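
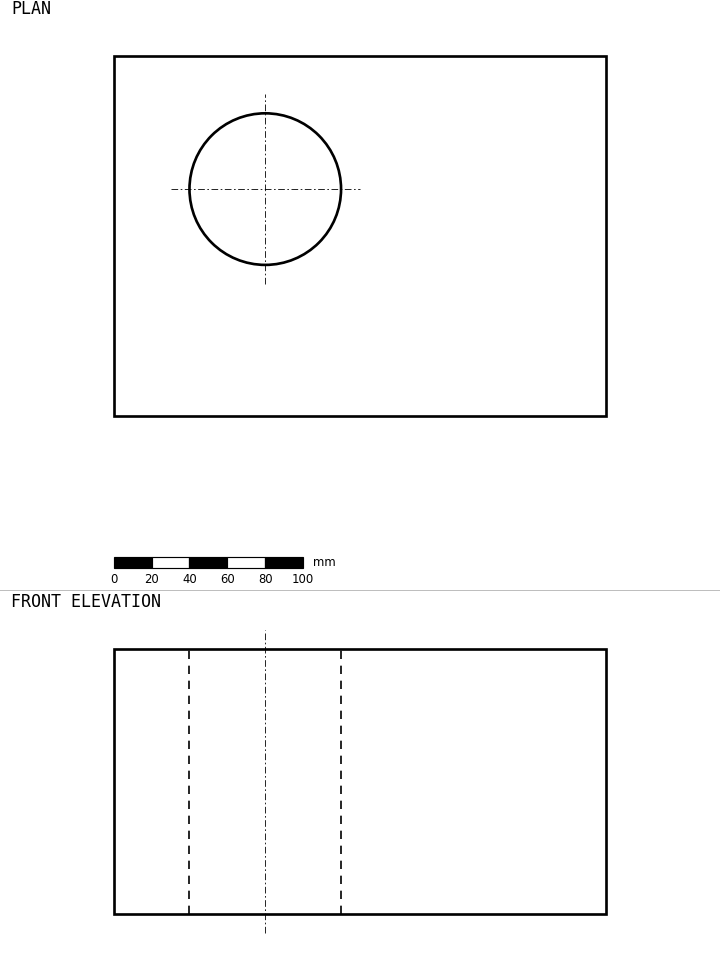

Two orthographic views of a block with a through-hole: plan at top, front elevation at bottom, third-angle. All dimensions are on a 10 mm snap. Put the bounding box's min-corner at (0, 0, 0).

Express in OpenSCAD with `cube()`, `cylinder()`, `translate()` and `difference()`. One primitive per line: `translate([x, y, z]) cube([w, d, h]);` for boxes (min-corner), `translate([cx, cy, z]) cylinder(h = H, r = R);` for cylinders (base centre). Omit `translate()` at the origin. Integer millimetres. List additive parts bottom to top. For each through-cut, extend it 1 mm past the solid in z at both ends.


difference() {
  cube([260, 190, 140]);
  translate([80, 120, -1]) cylinder(h = 142, r = 40);
}


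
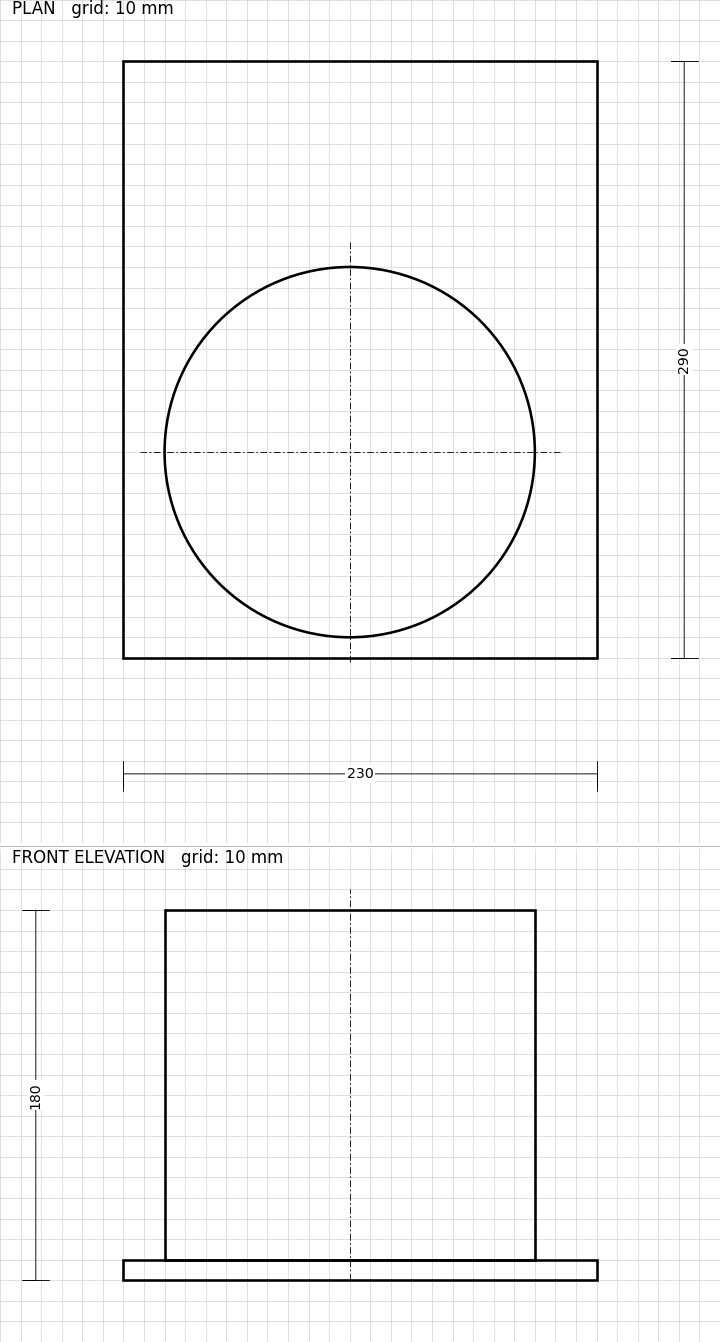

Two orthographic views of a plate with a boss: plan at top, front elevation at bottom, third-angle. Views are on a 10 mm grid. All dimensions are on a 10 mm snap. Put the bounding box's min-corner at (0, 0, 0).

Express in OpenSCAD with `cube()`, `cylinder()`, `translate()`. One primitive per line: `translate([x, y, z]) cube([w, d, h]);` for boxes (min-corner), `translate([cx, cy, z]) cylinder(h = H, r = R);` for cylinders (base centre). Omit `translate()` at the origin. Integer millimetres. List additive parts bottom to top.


cube([230, 290, 10]);
translate([110, 100, 10]) cylinder(h = 170, r = 90);


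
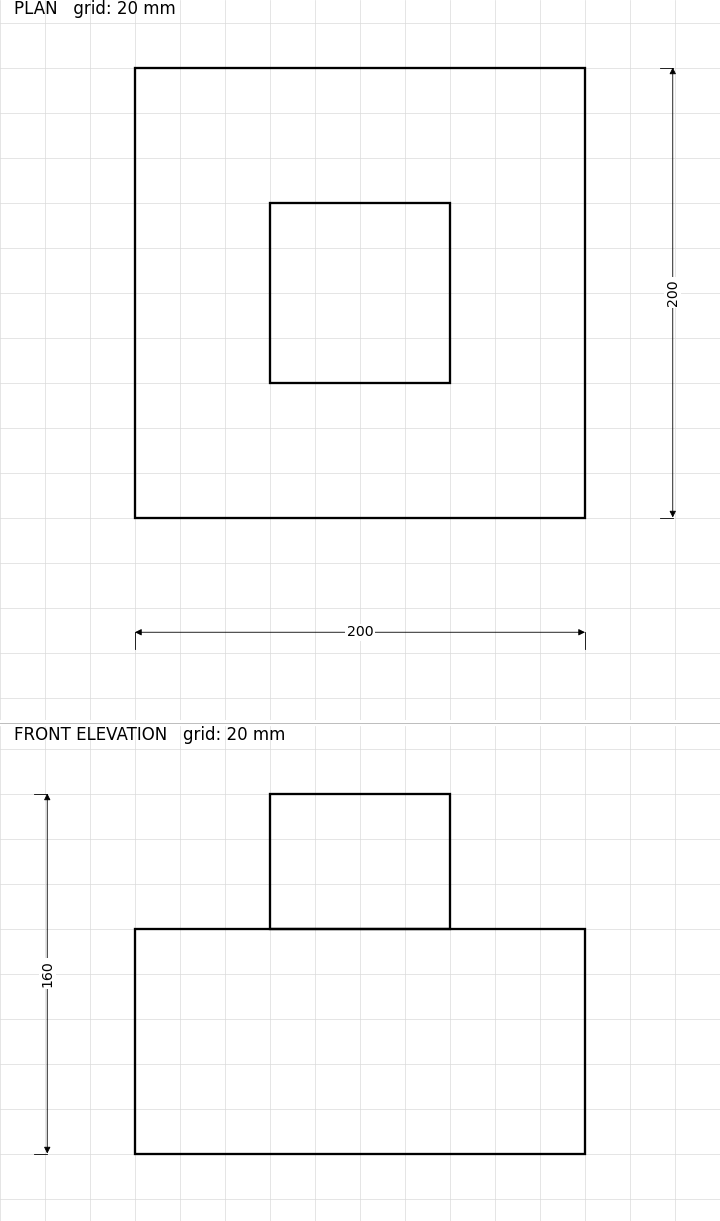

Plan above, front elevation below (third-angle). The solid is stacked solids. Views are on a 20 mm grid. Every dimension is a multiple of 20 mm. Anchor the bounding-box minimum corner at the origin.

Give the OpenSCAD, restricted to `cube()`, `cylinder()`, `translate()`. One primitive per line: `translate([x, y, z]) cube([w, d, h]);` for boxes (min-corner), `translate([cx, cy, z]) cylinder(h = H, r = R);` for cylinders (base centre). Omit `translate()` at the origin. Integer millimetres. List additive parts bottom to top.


cube([200, 200, 100]);
translate([60, 60, 100]) cube([80, 80, 60]);


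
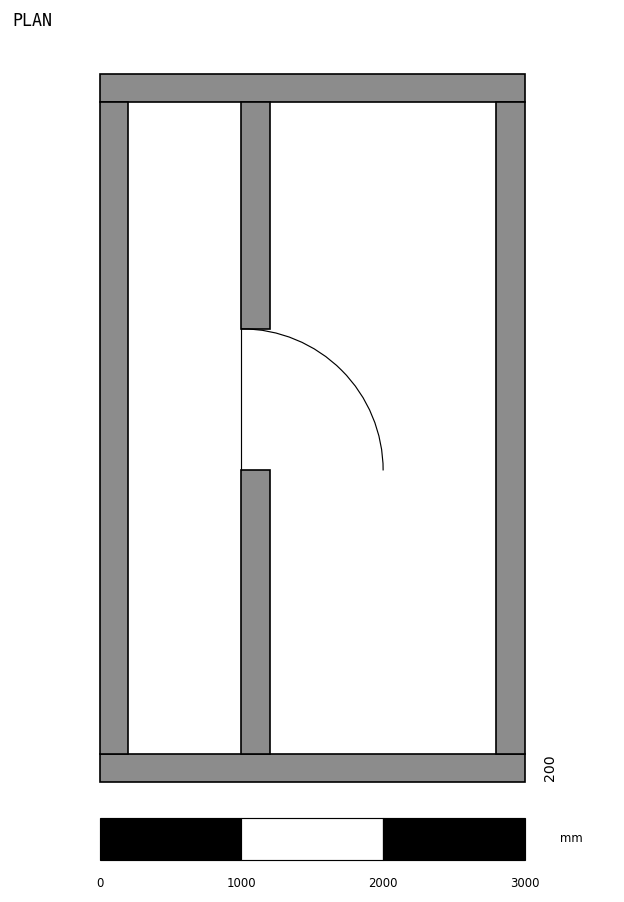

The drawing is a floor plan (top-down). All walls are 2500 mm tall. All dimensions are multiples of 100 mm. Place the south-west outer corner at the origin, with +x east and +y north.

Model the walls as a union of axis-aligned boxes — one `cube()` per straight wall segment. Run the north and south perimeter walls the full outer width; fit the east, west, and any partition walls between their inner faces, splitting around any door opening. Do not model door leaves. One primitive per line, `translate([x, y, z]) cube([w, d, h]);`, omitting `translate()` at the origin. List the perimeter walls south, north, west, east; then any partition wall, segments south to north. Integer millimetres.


cube([3000, 200, 2500]);
translate([0, 4800, 0]) cube([3000, 200, 2500]);
translate([0, 200, 0]) cube([200, 4600, 2500]);
translate([2800, 200, 0]) cube([200, 4600, 2500]);
translate([1000, 200, 0]) cube([200, 2000, 2500]);
translate([1000, 3200, 0]) cube([200, 1600, 2500]);


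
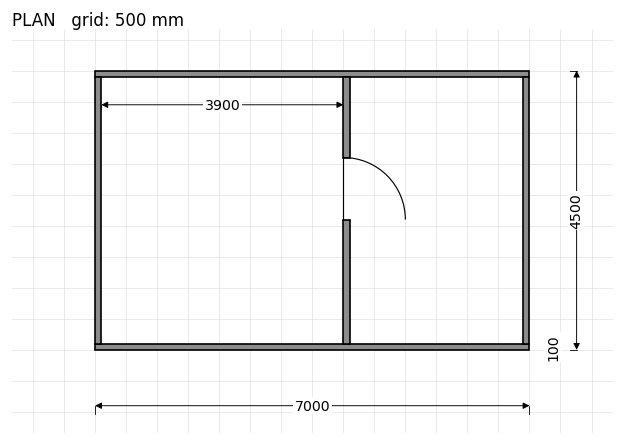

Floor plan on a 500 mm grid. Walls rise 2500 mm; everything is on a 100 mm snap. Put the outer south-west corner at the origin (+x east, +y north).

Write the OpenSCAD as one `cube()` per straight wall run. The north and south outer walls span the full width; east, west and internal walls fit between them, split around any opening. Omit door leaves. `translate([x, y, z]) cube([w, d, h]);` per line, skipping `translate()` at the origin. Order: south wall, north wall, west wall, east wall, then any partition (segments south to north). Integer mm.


cube([7000, 100, 2500]);
translate([0, 4400, 0]) cube([7000, 100, 2500]);
translate([0, 100, 0]) cube([100, 4300, 2500]);
translate([6900, 100, 0]) cube([100, 4300, 2500]);
translate([4000, 100, 0]) cube([100, 2000, 2500]);
translate([4000, 3100, 0]) cube([100, 1300, 2500]);


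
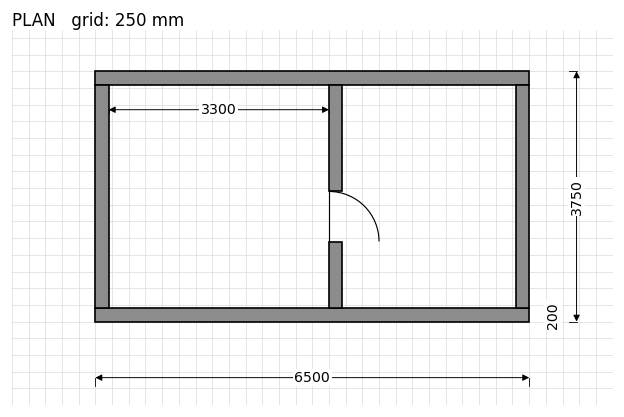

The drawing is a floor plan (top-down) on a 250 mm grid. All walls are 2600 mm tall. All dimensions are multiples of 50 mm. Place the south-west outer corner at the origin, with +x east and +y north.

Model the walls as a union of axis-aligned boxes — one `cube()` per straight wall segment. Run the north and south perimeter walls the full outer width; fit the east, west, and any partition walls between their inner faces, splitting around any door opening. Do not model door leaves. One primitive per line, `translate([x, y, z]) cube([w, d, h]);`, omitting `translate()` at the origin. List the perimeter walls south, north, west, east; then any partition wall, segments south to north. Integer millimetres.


cube([6500, 200, 2600]);
translate([0, 3550, 0]) cube([6500, 200, 2600]);
translate([0, 200, 0]) cube([200, 3350, 2600]);
translate([6300, 200, 0]) cube([200, 3350, 2600]);
translate([3500, 200, 0]) cube([200, 1000, 2600]);
translate([3500, 1950, 0]) cube([200, 1600, 2600]);


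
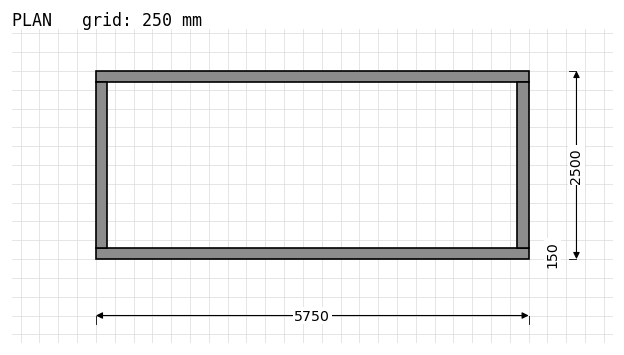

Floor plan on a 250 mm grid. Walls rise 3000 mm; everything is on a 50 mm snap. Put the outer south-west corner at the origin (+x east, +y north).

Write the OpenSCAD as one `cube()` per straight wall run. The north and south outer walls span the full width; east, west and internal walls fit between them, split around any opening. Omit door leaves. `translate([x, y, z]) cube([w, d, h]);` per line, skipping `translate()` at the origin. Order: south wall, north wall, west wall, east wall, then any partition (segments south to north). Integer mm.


cube([5750, 150, 3000]);
translate([0, 2350, 0]) cube([5750, 150, 3000]);
translate([0, 150, 0]) cube([150, 2200, 3000]);
translate([5600, 150, 0]) cube([150, 2200, 3000]);


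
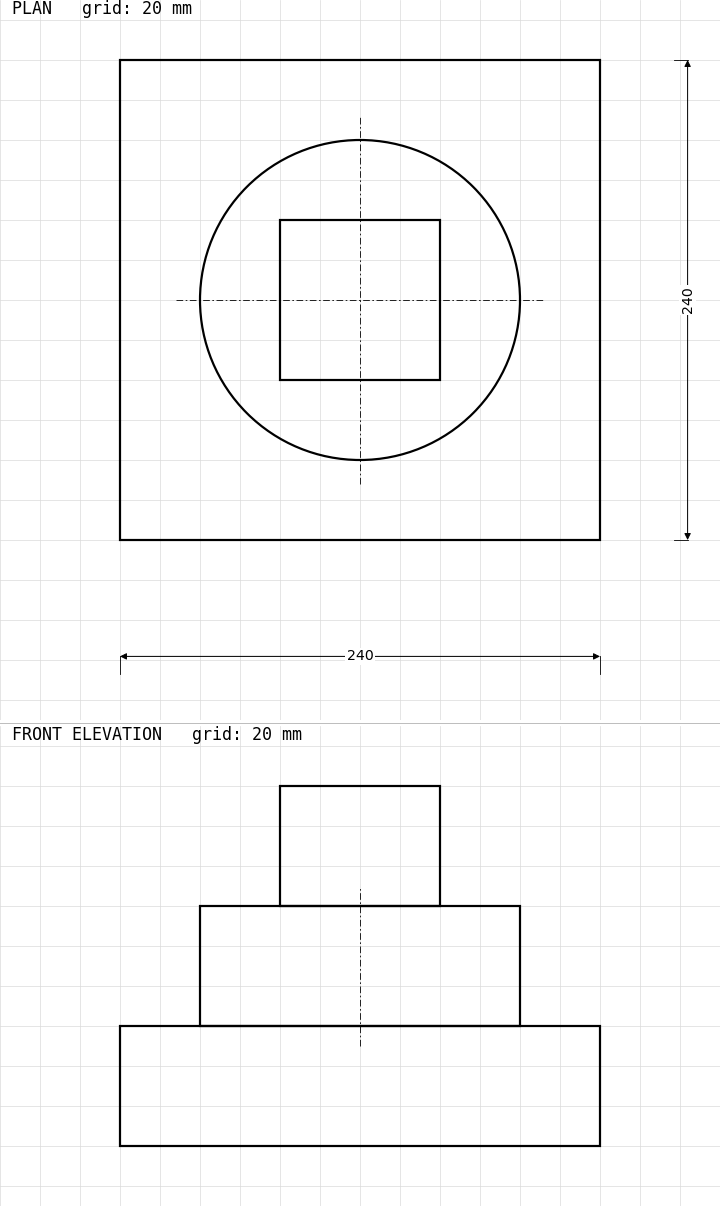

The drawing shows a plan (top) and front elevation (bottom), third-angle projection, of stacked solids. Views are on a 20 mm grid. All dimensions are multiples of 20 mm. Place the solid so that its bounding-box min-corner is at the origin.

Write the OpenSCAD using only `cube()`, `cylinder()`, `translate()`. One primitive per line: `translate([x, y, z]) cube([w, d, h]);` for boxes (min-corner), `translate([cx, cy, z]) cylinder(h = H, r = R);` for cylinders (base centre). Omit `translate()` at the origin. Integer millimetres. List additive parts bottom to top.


cube([240, 240, 60]);
translate([120, 120, 60]) cylinder(h = 60, r = 80);
translate([80, 80, 120]) cube([80, 80, 60]);


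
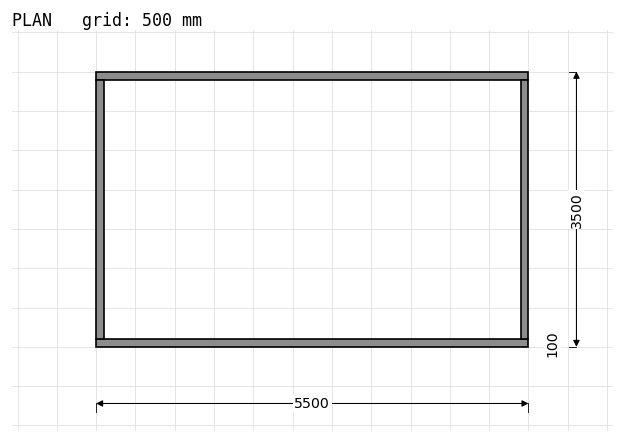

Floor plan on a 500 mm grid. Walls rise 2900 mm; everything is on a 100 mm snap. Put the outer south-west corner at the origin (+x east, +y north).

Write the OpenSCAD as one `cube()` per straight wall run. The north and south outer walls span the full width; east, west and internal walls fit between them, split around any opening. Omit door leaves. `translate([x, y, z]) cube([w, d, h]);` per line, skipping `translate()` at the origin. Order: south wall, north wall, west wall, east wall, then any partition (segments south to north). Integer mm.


cube([5500, 100, 2900]);
translate([0, 3400, 0]) cube([5500, 100, 2900]);
translate([0, 100, 0]) cube([100, 3300, 2900]);
translate([5400, 100, 0]) cube([100, 3300, 2900]);


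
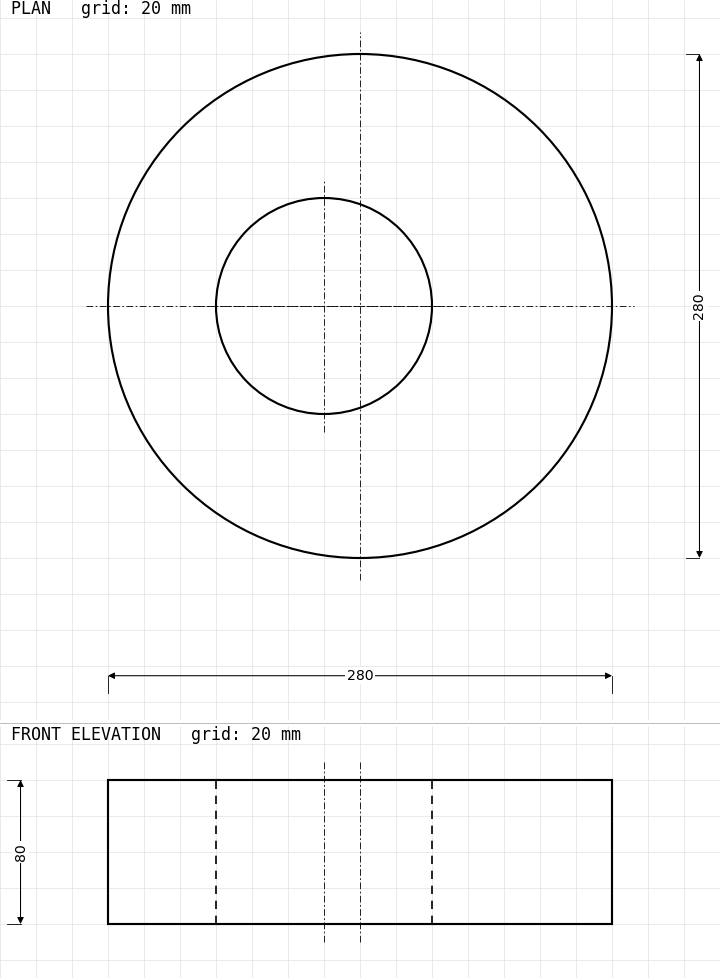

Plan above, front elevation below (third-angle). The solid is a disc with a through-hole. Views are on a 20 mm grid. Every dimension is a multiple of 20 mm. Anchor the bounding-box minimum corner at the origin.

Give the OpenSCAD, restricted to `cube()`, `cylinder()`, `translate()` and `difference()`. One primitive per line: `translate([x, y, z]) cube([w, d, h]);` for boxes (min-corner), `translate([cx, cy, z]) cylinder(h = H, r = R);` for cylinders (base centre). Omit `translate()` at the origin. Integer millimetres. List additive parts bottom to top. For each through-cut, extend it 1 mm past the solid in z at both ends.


difference() {
  translate([140, 140, 0]) cylinder(h = 80, r = 140);
  translate([120, 140, -1]) cylinder(h = 82, r = 60);
}


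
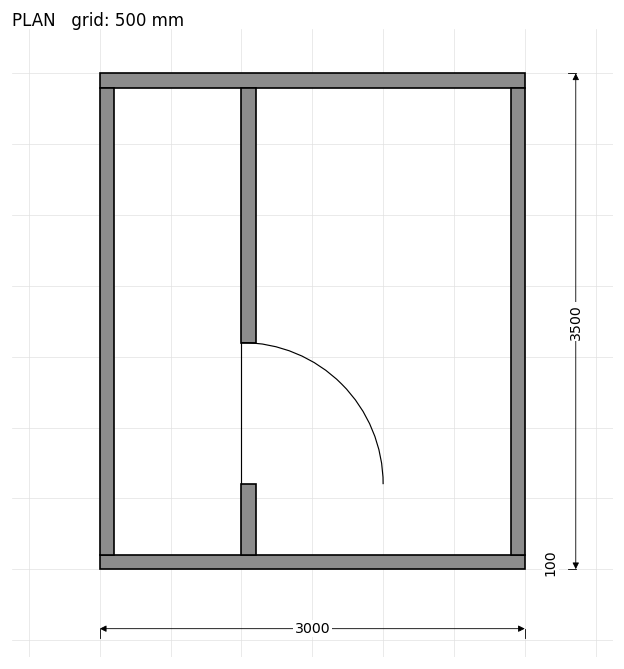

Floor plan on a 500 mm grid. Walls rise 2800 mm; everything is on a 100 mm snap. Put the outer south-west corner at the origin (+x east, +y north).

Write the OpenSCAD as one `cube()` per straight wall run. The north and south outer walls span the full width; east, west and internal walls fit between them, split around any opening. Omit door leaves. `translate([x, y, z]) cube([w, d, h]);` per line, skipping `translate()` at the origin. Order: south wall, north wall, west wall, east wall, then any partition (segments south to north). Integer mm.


cube([3000, 100, 2800]);
translate([0, 3400, 0]) cube([3000, 100, 2800]);
translate([0, 100, 0]) cube([100, 3300, 2800]);
translate([2900, 100, 0]) cube([100, 3300, 2800]);
translate([1000, 100, 0]) cube([100, 500, 2800]);
translate([1000, 1600, 0]) cube([100, 1800, 2800]);


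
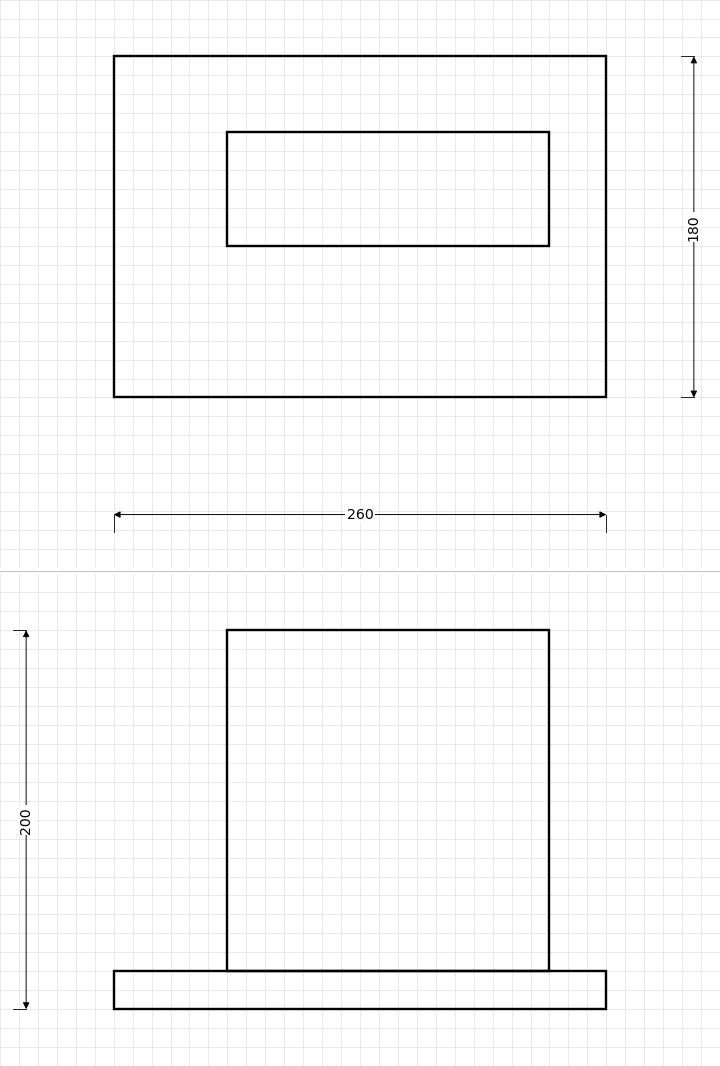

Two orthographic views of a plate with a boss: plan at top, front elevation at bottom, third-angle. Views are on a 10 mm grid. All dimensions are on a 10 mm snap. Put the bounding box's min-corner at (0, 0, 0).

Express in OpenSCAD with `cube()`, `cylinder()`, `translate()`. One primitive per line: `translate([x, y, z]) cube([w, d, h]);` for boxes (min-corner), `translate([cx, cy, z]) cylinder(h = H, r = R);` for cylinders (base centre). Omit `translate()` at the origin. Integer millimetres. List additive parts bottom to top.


cube([260, 180, 20]);
translate([60, 80, 20]) cube([170, 60, 180]);


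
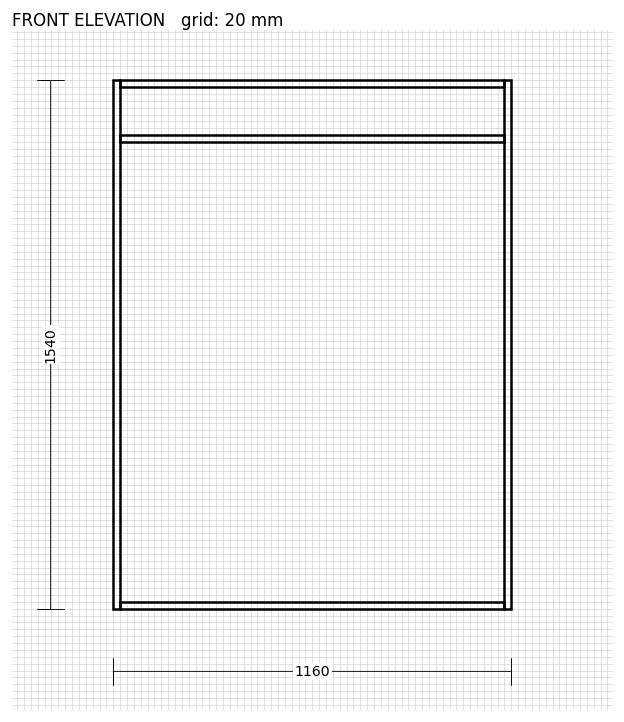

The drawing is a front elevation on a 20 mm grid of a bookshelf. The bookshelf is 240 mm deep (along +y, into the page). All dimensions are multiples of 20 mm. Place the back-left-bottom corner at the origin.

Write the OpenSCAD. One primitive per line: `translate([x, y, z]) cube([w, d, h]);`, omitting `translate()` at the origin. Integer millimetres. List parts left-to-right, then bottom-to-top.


cube([20, 240, 1540]);
translate([20, 0, 0]) cube([1120, 240, 20]);
translate([20, 0, 1360]) cube([1120, 240, 20]);
translate([20, 0, 1520]) cube([1120, 240, 20]);
translate([1140, 0, 0]) cube([20, 240, 1540]);


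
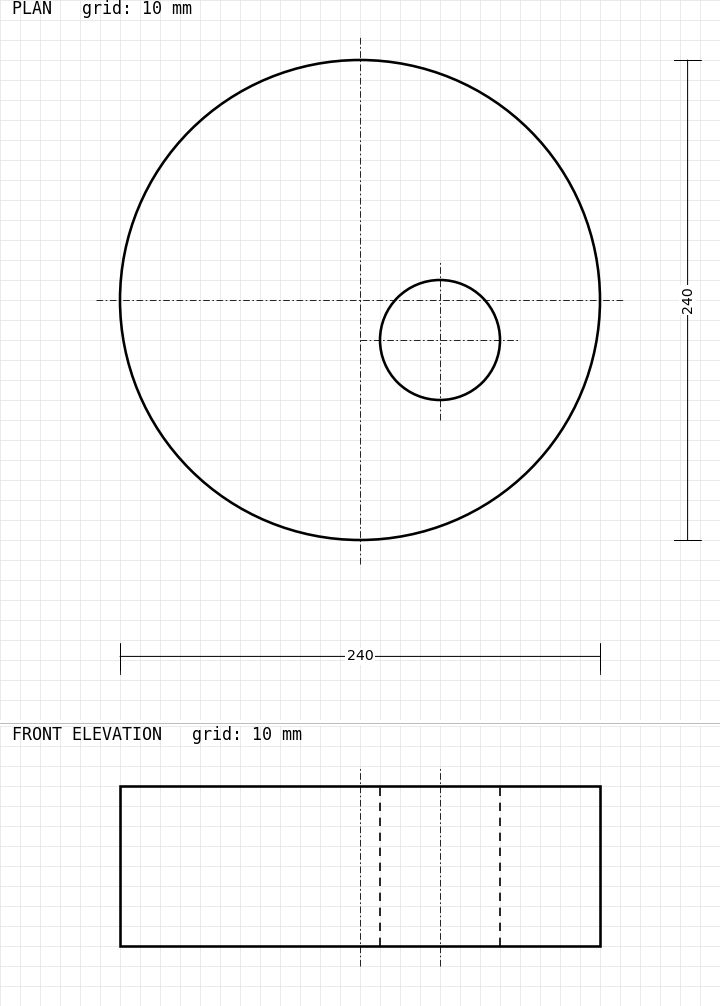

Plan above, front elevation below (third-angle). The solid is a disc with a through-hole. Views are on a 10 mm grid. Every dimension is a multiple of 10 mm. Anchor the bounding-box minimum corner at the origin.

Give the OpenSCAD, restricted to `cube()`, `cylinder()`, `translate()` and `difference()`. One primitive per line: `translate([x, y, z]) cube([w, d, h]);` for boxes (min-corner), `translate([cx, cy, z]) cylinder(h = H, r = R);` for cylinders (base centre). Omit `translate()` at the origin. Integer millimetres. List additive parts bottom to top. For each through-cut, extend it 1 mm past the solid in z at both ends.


difference() {
  translate([120, 120, 0]) cylinder(h = 80, r = 120);
  translate([160, 100, -1]) cylinder(h = 82, r = 30);
}


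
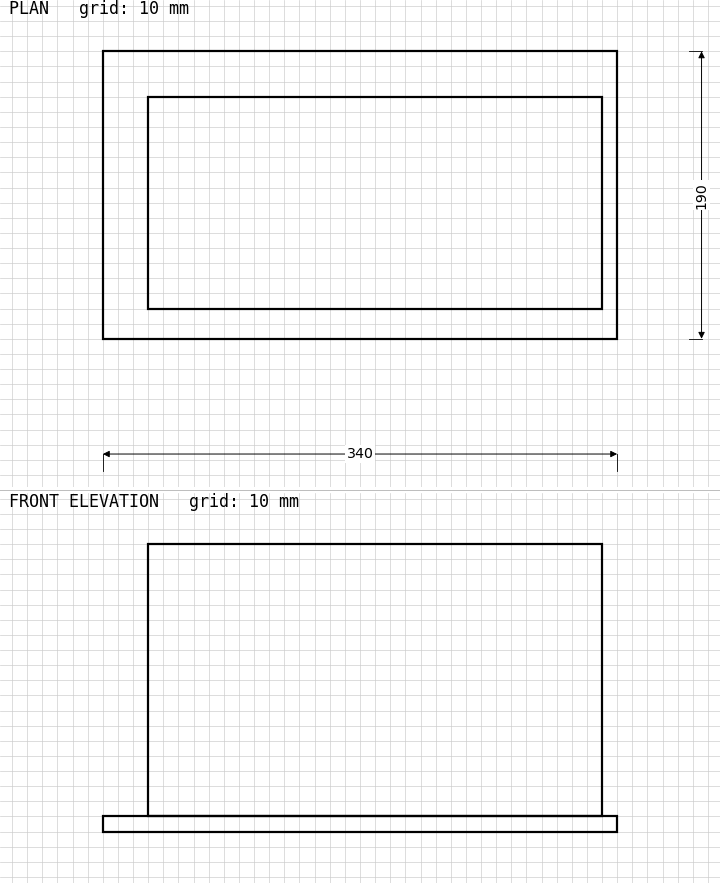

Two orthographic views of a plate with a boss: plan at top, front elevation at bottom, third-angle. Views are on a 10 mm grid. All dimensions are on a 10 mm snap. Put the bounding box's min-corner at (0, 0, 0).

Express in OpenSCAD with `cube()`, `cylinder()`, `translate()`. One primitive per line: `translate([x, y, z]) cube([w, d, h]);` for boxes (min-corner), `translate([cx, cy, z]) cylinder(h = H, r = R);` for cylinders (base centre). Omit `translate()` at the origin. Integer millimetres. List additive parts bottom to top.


cube([340, 190, 10]);
translate([30, 20, 10]) cube([300, 140, 180]);


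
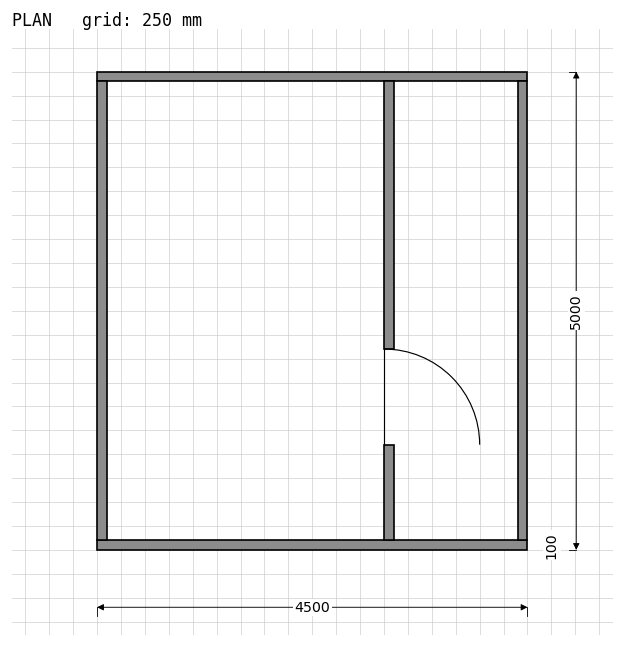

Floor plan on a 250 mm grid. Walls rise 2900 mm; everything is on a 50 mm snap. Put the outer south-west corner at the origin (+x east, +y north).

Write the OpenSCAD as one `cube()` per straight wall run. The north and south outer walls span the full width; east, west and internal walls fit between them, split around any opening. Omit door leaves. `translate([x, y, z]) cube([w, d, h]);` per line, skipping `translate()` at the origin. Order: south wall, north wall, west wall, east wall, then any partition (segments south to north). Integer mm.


cube([4500, 100, 2900]);
translate([0, 4900, 0]) cube([4500, 100, 2900]);
translate([0, 100, 0]) cube([100, 4800, 2900]);
translate([4400, 100, 0]) cube([100, 4800, 2900]);
translate([3000, 100, 0]) cube([100, 1000, 2900]);
translate([3000, 2100, 0]) cube([100, 2800, 2900]);


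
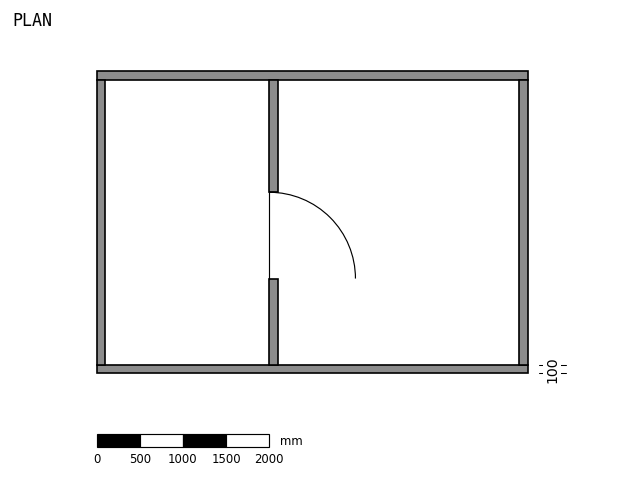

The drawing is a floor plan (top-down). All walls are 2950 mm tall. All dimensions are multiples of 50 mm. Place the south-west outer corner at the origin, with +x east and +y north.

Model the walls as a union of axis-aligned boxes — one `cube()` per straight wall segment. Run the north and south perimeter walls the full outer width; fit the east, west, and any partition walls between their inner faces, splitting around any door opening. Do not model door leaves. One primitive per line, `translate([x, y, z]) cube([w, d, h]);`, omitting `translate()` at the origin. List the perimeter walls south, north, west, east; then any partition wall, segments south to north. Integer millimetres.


cube([5000, 100, 2950]);
translate([0, 3400, 0]) cube([5000, 100, 2950]);
translate([0, 100, 0]) cube([100, 3300, 2950]);
translate([4900, 100, 0]) cube([100, 3300, 2950]);
translate([2000, 100, 0]) cube([100, 1000, 2950]);
translate([2000, 2100, 0]) cube([100, 1300, 2950]);


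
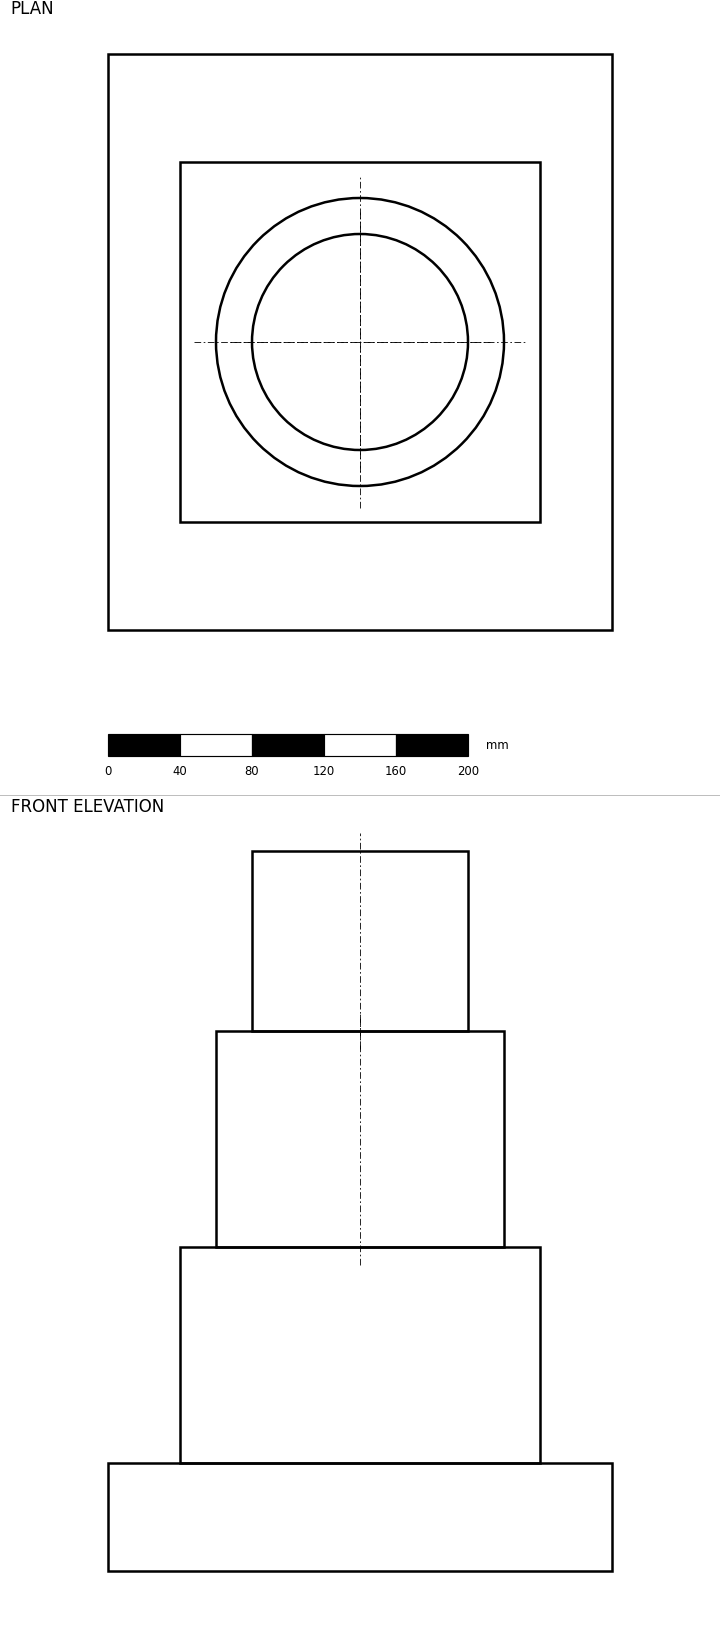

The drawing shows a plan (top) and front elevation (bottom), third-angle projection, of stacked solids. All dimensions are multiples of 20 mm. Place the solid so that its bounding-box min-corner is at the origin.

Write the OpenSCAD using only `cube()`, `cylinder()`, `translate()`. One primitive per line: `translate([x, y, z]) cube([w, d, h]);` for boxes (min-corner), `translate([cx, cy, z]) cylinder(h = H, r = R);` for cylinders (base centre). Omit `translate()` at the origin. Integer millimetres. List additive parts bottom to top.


cube([280, 320, 60]);
translate([40, 60, 60]) cube([200, 200, 120]);
translate([140, 160, 180]) cylinder(h = 120, r = 80);
translate([140, 160, 300]) cylinder(h = 100, r = 60);


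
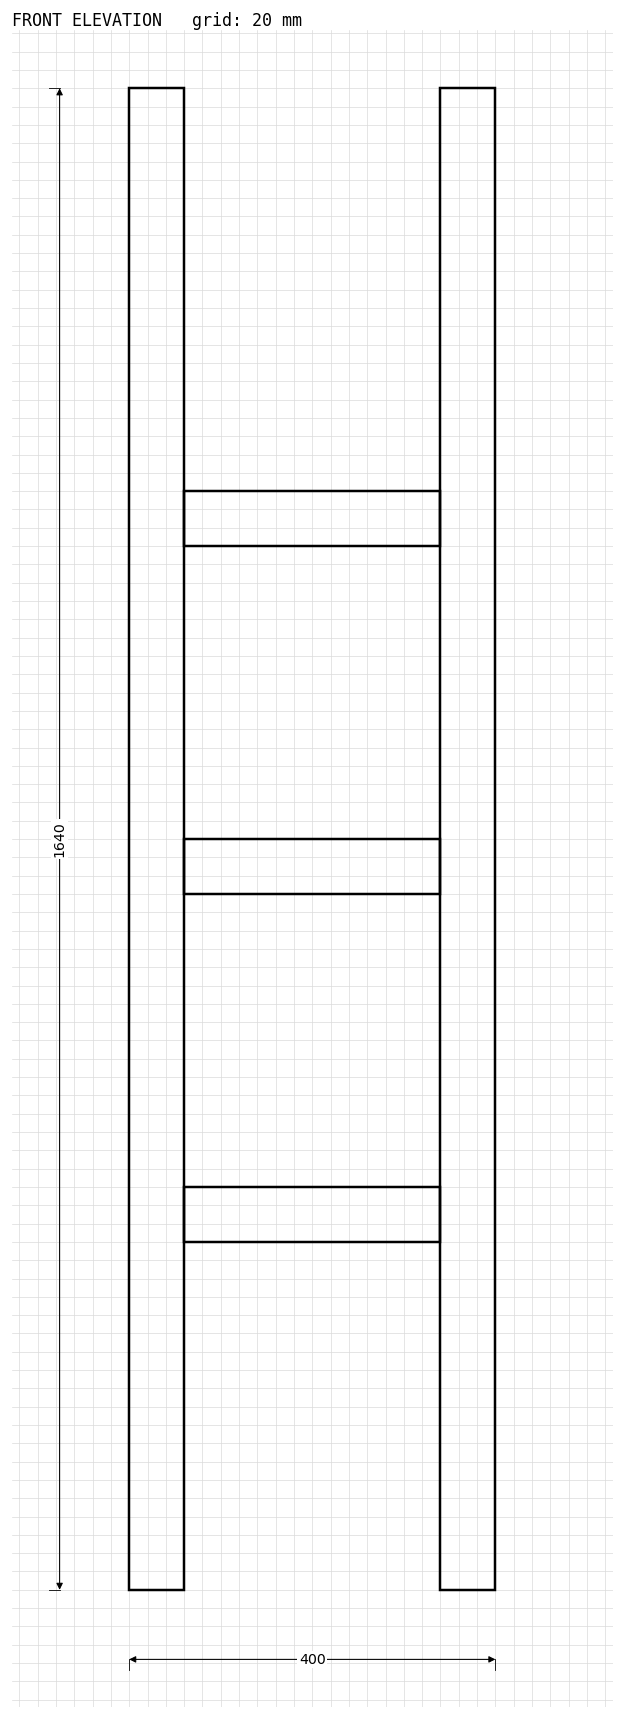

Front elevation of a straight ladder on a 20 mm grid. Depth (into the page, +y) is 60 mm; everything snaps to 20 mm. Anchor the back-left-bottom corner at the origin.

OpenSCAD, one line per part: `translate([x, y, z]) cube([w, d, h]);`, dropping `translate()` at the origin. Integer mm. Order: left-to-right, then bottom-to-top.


cube([60, 60, 1640]);
translate([60, 0, 380]) cube([280, 60, 60]);
translate([60, 0, 760]) cube([280, 60, 60]);
translate([60, 0, 1140]) cube([280, 60, 60]);
translate([340, 0, 0]) cube([60, 60, 1640]);


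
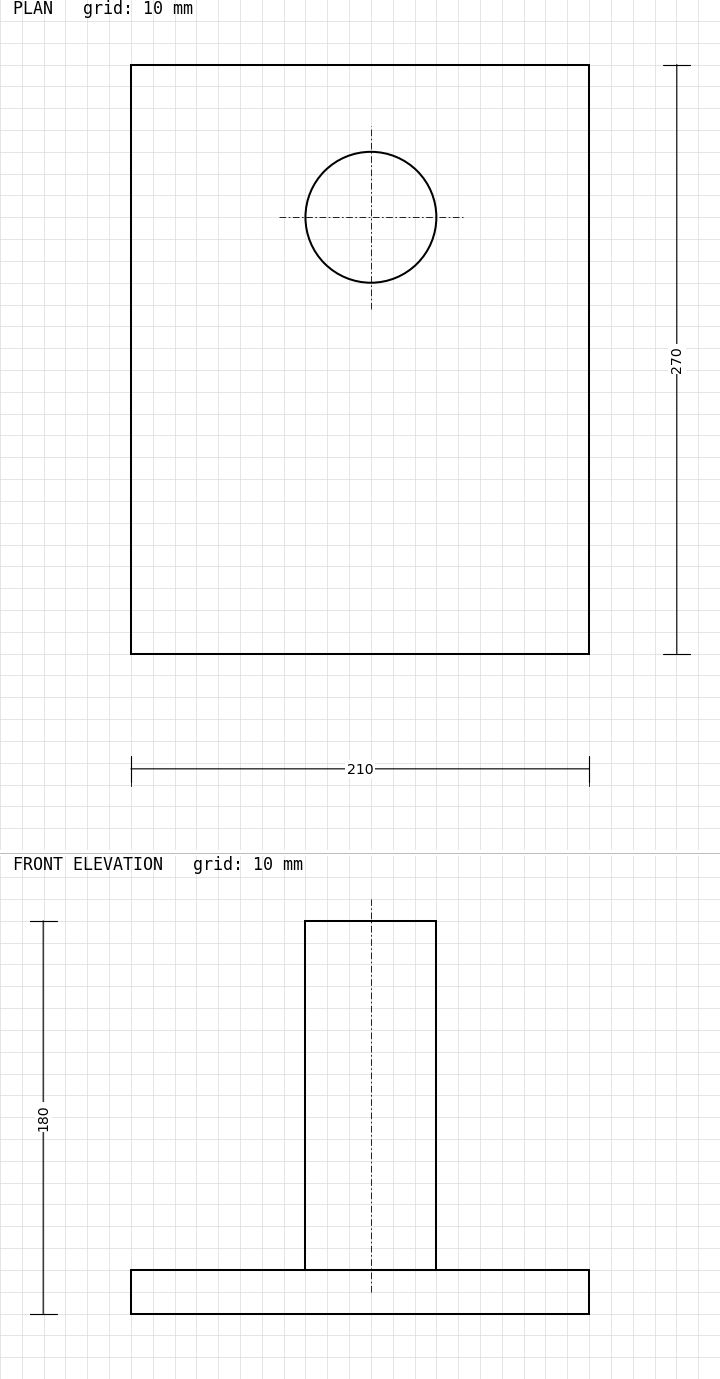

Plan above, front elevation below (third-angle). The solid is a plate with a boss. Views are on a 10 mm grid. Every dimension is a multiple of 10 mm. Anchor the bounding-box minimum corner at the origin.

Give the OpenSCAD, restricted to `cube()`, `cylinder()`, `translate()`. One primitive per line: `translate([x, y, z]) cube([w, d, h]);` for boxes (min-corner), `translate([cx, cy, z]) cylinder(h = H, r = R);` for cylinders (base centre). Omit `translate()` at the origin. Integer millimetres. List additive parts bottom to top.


cube([210, 270, 20]);
translate([110, 200, 20]) cylinder(h = 160, r = 30);


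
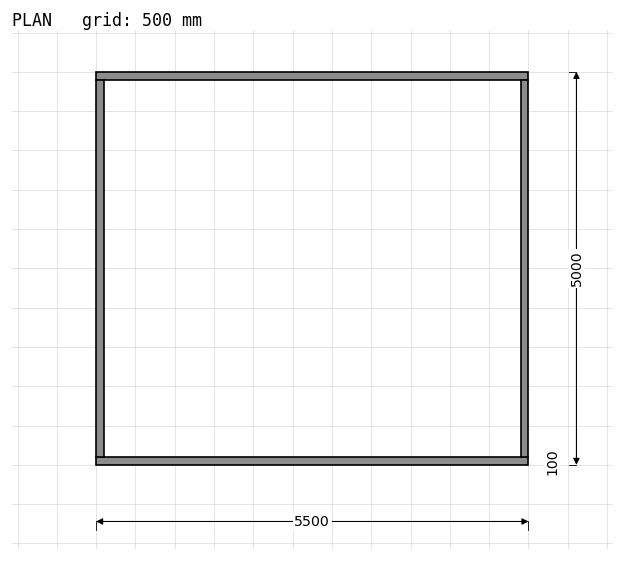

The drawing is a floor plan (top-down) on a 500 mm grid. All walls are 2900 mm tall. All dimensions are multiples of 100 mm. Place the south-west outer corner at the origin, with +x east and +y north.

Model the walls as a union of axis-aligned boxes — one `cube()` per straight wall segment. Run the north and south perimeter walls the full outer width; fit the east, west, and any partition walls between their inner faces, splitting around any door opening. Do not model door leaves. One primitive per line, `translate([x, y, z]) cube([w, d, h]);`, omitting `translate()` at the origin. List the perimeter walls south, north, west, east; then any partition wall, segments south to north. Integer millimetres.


cube([5500, 100, 2900]);
translate([0, 4900, 0]) cube([5500, 100, 2900]);
translate([0, 100, 0]) cube([100, 4800, 2900]);
translate([5400, 100, 0]) cube([100, 4800, 2900]);


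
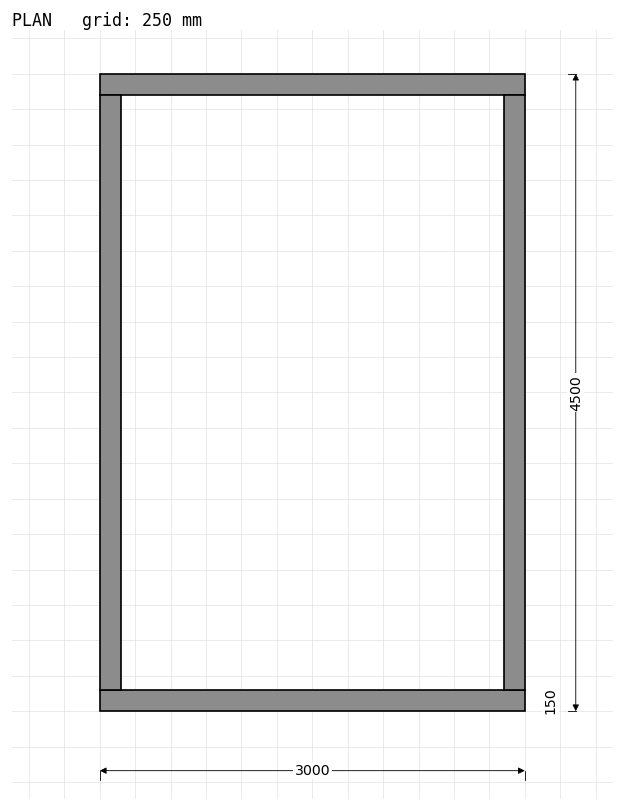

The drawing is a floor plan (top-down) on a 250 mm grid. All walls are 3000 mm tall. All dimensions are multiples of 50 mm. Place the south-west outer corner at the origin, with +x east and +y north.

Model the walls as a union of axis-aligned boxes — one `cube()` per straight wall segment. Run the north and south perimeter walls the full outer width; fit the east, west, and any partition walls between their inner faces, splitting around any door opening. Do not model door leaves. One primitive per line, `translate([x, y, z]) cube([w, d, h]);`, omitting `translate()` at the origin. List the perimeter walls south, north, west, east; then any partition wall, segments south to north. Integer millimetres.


cube([3000, 150, 3000]);
translate([0, 4350, 0]) cube([3000, 150, 3000]);
translate([0, 150, 0]) cube([150, 4200, 3000]);
translate([2850, 150, 0]) cube([150, 4200, 3000]);


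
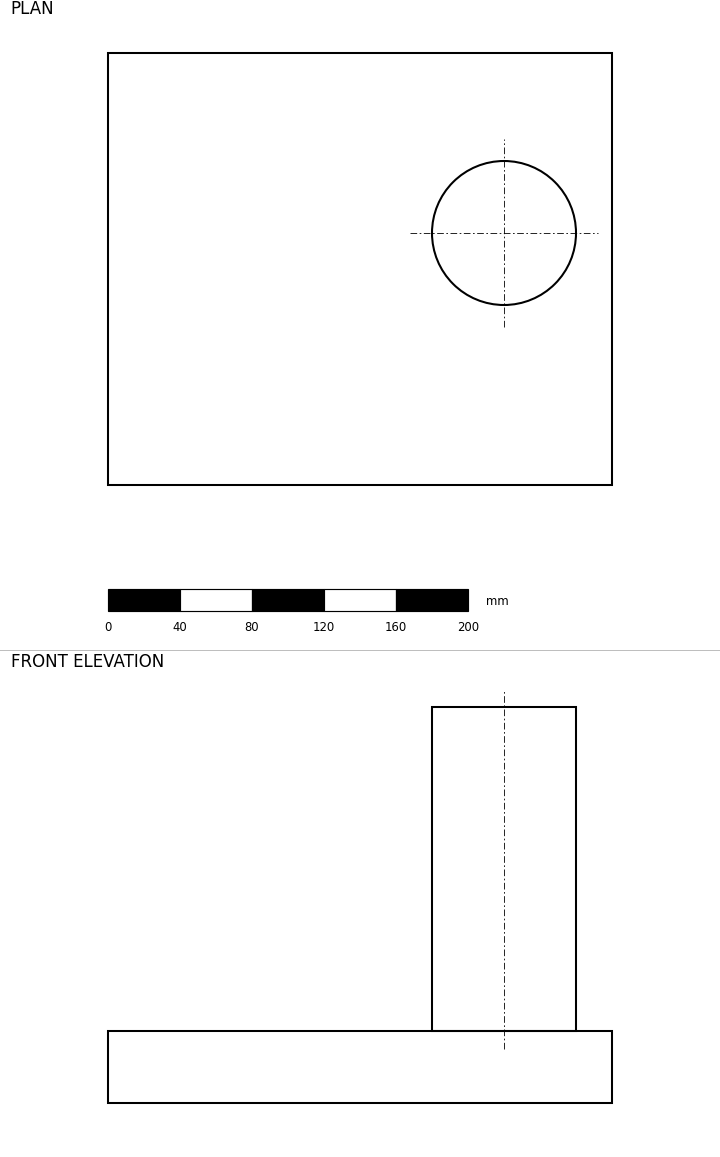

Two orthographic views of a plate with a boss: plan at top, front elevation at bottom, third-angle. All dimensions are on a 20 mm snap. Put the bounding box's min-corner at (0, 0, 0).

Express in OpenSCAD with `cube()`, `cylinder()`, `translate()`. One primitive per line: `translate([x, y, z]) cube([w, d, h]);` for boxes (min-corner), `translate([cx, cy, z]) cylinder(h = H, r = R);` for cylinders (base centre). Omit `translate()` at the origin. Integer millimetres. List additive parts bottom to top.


cube([280, 240, 40]);
translate([220, 140, 40]) cylinder(h = 180, r = 40);


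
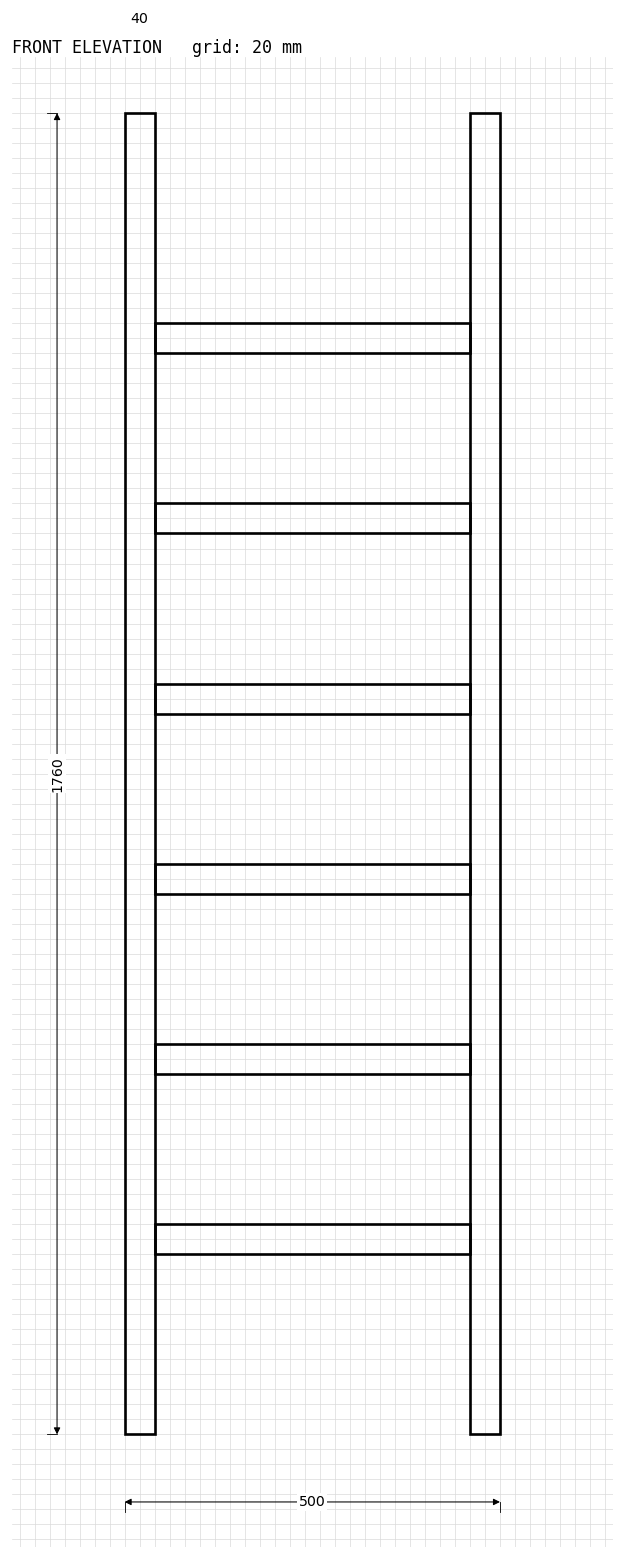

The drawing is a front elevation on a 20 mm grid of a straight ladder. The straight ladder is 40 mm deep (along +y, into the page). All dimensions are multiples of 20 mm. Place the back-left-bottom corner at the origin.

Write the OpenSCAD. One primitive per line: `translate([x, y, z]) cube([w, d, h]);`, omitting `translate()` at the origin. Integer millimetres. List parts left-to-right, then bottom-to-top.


cube([40, 40, 1760]);
translate([40, 0, 240]) cube([420, 40, 40]);
translate([40, 0, 480]) cube([420, 40, 40]);
translate([40, 0, 720]) cube([420, 40, 40]);
translate([40, 0, 960]) cube([420, 40, 40]);
translate([40, 0, 1200]) cube([420, 40, 40]);
translate([40, 0, 1440]) cube([420, 40, 40]);
translate([460, 0, 0]) cube([40, 40, 1760]);


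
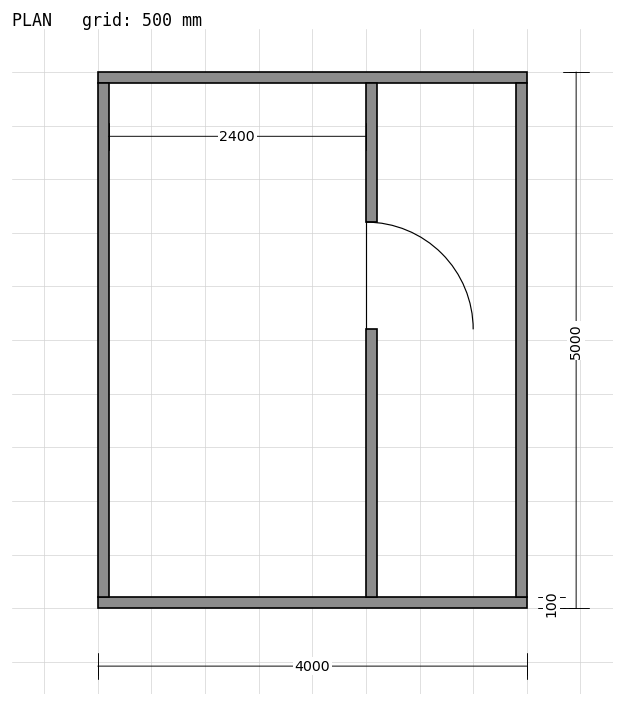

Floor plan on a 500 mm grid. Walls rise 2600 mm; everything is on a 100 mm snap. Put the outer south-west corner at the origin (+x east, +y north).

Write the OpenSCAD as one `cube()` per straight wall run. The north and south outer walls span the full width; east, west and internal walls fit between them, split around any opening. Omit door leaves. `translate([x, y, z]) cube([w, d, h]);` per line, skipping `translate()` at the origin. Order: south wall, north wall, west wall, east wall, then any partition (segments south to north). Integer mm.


cube([4000, 100, 2600]);
translate([0, 4900, 0]) cube([4000, 100, 2600]);
translate([0, 100, 0]) cube([100, 4800, 2600]);
translate([3900, 100, 0]) cube([100, 4800, 2600]);
translate([2500, 100, 0]) cube([100, 2500, 2600]);
translate([2500, 3600, 0]) cube([100, 1300, 2600]);


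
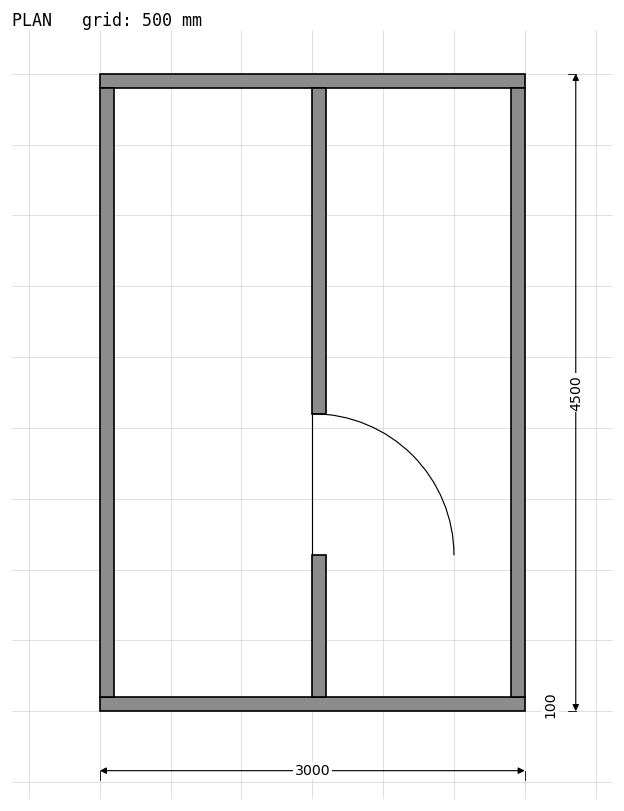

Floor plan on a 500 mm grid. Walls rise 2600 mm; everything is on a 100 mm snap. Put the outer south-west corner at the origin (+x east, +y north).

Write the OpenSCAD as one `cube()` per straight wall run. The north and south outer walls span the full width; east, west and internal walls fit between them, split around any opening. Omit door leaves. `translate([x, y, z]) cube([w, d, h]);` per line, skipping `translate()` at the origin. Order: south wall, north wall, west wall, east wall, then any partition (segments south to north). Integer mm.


cube([3000, 100, 2600]);
translate([0, 4400, 0]) cube([3000, 100, 2600]);
translate([0, 100, 0]) cube([100, 4300, 2600]);
translate([2900, 100, 0]) cube([100, 4300, 2600]);
translate([1500, 100, 0]) cube([100, 1000, 2600]);
translate([1500, 2100, 0]) cube([100, 2300, 2600]);


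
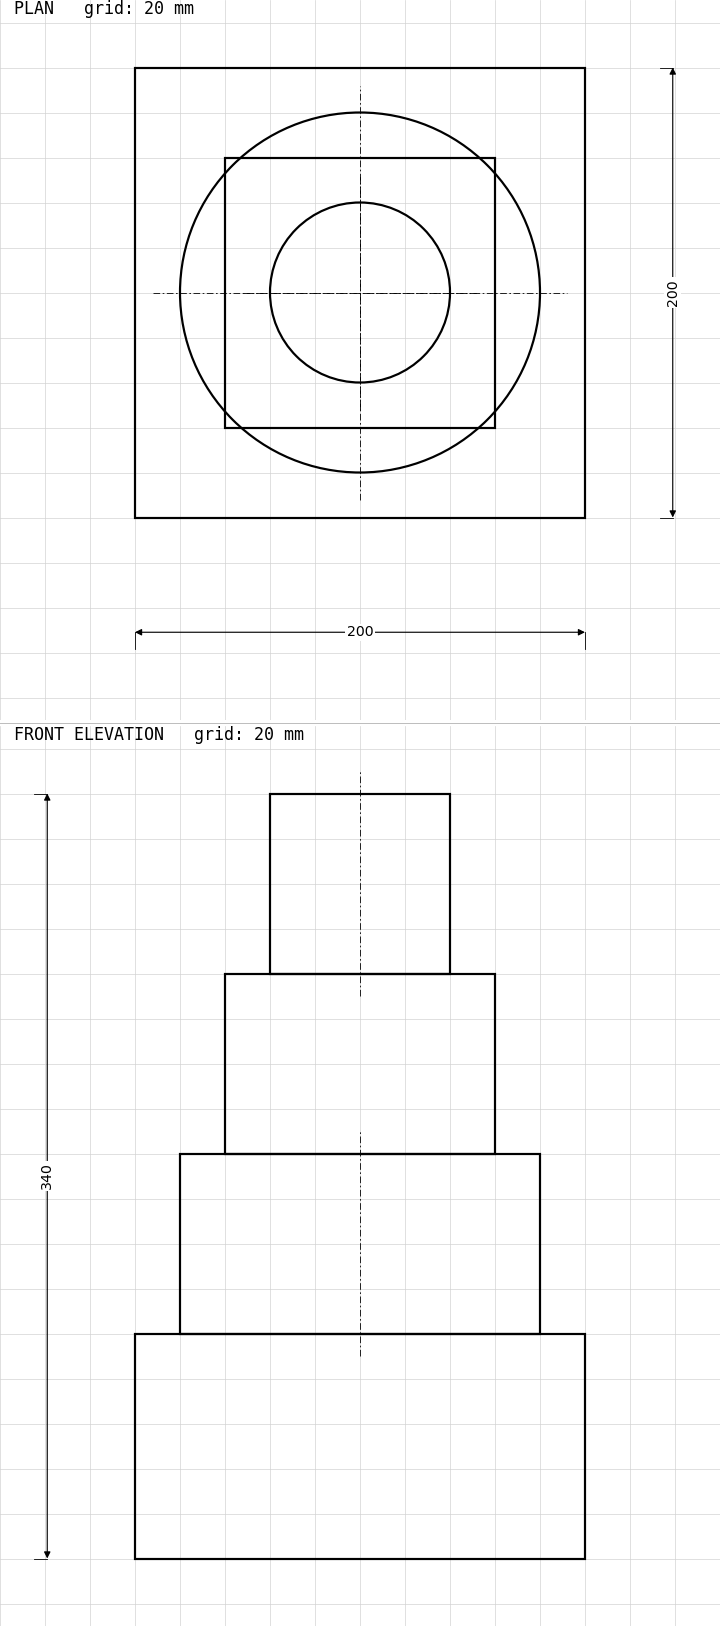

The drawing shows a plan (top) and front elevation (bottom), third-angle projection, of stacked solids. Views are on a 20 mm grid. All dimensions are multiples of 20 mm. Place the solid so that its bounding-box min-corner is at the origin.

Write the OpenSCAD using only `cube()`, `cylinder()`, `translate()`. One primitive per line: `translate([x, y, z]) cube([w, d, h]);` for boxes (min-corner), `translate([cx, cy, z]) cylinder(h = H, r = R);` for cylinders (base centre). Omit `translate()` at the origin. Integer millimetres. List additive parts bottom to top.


cube([200, 200, 100]);
translate([100, 100, 100]) cylinder(h = 80, r = 80);
translate([40, 40, 180]) cube([120, 120, 80]);
translate([100, 100, 260]) cylinder(h = 80, r = 40);


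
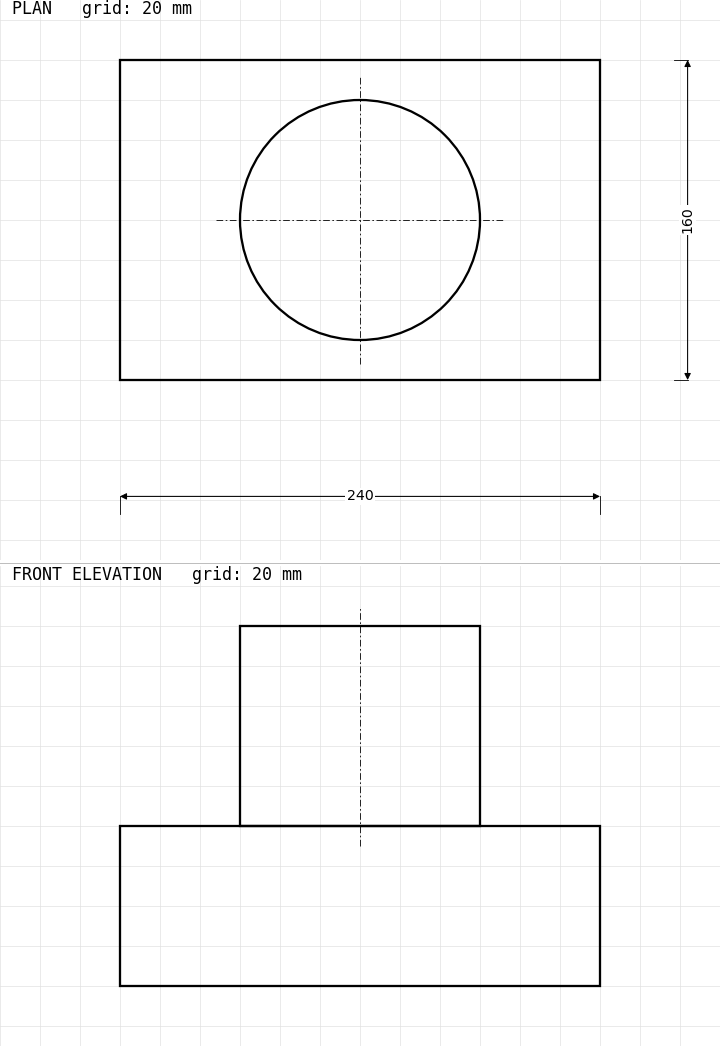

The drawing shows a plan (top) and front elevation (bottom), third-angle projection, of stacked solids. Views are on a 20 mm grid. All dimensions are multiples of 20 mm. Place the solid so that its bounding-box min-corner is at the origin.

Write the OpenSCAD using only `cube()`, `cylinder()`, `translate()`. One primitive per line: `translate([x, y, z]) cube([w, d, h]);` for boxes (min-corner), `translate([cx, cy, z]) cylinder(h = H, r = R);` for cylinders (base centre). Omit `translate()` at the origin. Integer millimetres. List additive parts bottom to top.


cube([240, 160, 80]);
translate([120, 80, 80]) cylinder(h = 100, r = 60);


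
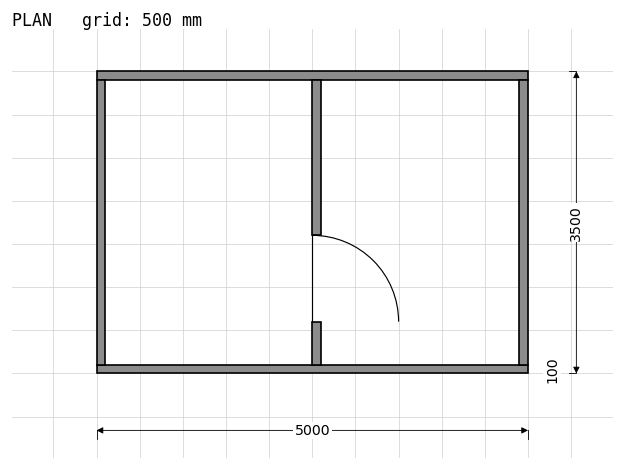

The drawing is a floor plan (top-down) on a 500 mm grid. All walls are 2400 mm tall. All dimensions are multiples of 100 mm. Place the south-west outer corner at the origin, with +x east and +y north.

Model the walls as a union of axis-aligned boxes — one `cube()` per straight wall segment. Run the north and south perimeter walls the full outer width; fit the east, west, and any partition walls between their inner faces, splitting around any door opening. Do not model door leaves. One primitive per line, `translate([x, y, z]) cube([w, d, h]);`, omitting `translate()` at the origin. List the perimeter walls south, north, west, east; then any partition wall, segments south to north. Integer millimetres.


cube([5000, 100, 2400]);
translate([0, 3400, 0]) cube([5000, 100, 2400]);
translate([0, 100, 0]) cube([100, 3300, 2400]);
translate([4900, 100, 0]) cube([100, 3300, 2400]);
translate([2500, 100, 0]) cube([100, 500, 2400]);
translate([2500, 1600, 0]) cube([100, 1800, 2400]);


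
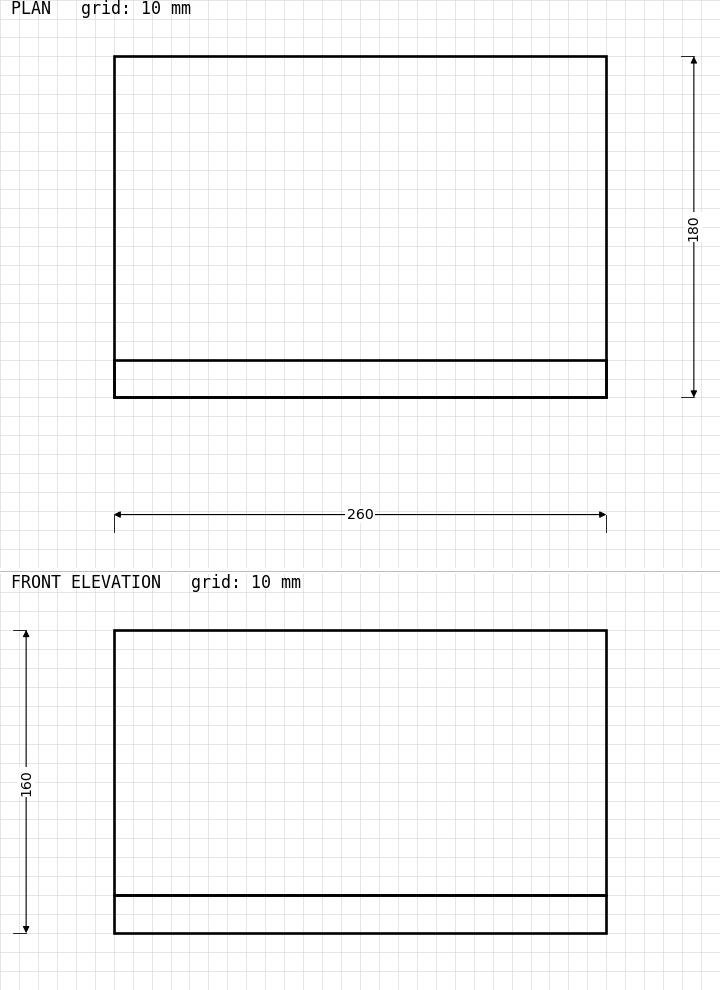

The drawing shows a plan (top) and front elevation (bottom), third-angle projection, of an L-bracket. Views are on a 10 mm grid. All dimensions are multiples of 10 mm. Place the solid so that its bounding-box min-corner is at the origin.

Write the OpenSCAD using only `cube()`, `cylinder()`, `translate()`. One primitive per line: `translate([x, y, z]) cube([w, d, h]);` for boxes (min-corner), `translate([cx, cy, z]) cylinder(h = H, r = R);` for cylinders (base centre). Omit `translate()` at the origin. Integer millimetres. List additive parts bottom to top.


cube([260, 180, 20]);
translate([0, 0, 20]) cube([260, 20, 140]);


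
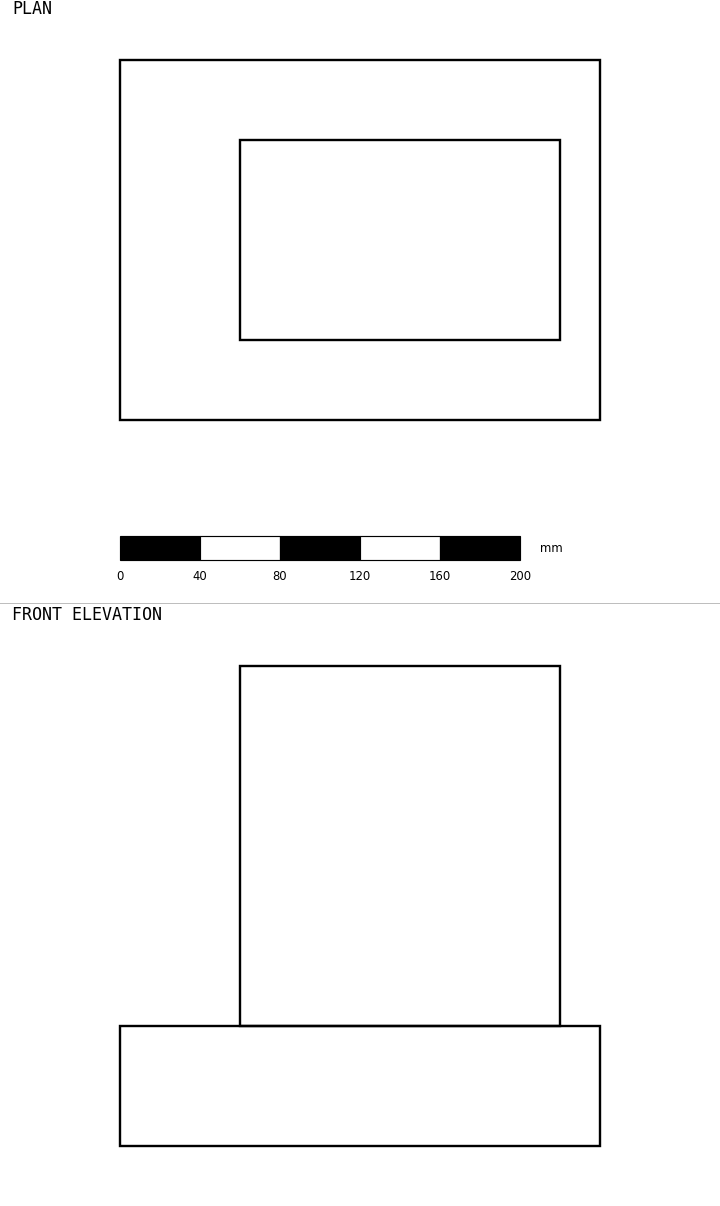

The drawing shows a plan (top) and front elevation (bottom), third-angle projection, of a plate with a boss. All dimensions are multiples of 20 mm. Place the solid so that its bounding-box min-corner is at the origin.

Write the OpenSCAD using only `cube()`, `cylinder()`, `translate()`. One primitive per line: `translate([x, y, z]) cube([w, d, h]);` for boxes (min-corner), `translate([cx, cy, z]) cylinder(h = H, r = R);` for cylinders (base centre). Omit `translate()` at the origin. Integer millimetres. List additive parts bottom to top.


cube([240, 180, 60]);
translate([60, 40, 60]) cube([160, 100, 180]);


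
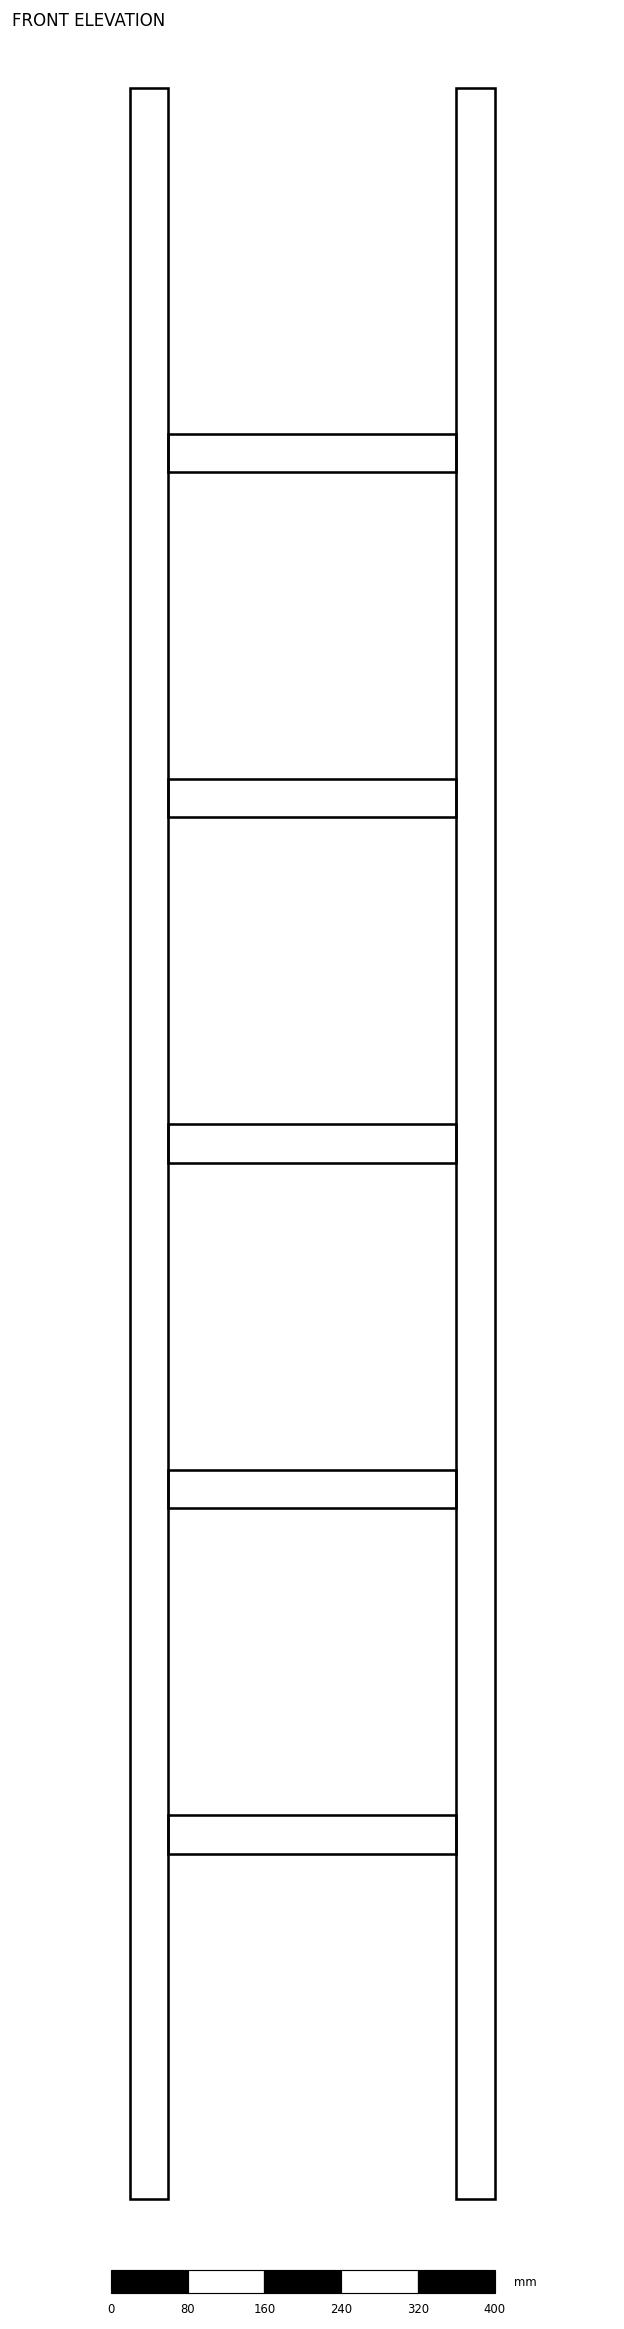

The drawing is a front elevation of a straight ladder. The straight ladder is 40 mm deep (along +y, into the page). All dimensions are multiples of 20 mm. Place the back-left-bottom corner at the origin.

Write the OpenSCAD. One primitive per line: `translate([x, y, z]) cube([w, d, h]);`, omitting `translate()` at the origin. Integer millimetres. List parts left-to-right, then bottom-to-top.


cube([40, 40, 2200]);
translate([40, 0, 360]) cube([300, 40, 40]);
translate([40, 0, 720]) cube([300, 40, 40]);
translate([40, 0, 1080]) cube([300, 40, 40]);
translate([40, 0, 1440]) cube([300, 40, 40]);
translate([40, 0, 1800]) cube([300, 40, 40]);
translate([340, 0, 0]) cube([40, 40, 2200]);


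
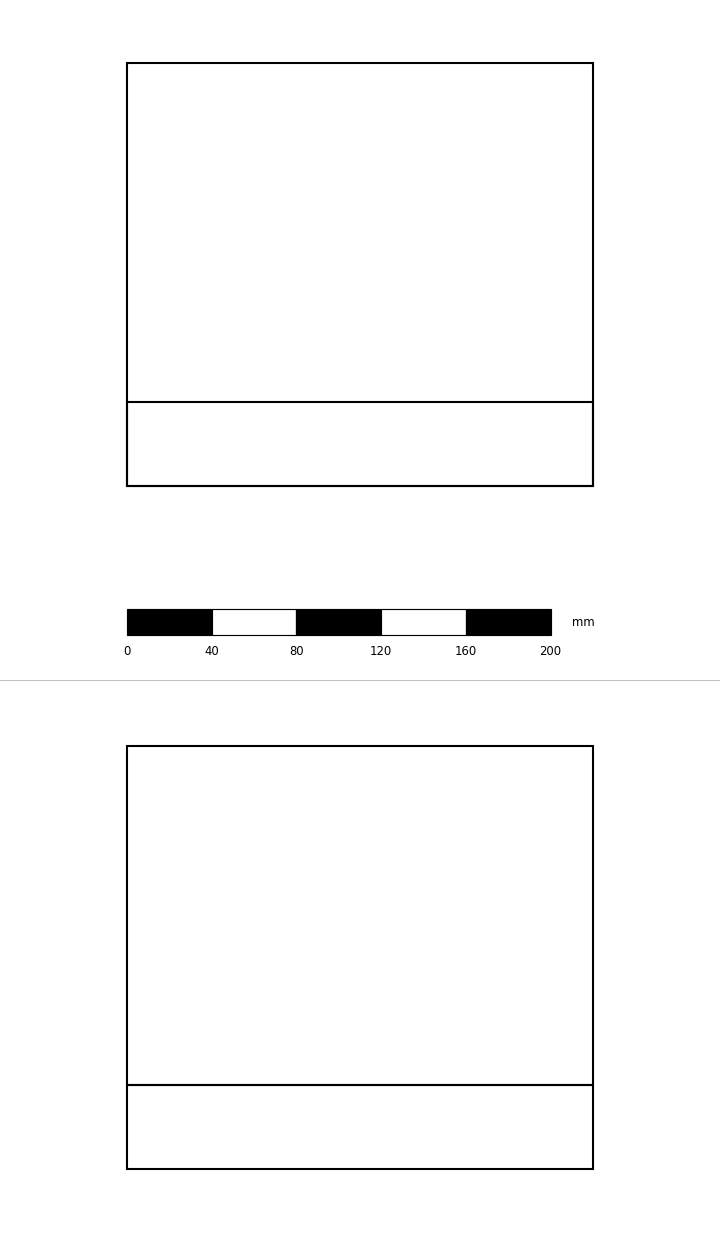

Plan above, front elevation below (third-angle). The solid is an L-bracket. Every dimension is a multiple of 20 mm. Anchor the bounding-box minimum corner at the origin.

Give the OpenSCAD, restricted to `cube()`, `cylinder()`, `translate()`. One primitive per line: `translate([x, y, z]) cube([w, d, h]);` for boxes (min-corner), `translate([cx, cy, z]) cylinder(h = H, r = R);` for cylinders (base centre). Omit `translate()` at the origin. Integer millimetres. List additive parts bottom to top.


cube([220, 200, 40]);
translate([0, 0, 40]) cube([220, 40, 160]);
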